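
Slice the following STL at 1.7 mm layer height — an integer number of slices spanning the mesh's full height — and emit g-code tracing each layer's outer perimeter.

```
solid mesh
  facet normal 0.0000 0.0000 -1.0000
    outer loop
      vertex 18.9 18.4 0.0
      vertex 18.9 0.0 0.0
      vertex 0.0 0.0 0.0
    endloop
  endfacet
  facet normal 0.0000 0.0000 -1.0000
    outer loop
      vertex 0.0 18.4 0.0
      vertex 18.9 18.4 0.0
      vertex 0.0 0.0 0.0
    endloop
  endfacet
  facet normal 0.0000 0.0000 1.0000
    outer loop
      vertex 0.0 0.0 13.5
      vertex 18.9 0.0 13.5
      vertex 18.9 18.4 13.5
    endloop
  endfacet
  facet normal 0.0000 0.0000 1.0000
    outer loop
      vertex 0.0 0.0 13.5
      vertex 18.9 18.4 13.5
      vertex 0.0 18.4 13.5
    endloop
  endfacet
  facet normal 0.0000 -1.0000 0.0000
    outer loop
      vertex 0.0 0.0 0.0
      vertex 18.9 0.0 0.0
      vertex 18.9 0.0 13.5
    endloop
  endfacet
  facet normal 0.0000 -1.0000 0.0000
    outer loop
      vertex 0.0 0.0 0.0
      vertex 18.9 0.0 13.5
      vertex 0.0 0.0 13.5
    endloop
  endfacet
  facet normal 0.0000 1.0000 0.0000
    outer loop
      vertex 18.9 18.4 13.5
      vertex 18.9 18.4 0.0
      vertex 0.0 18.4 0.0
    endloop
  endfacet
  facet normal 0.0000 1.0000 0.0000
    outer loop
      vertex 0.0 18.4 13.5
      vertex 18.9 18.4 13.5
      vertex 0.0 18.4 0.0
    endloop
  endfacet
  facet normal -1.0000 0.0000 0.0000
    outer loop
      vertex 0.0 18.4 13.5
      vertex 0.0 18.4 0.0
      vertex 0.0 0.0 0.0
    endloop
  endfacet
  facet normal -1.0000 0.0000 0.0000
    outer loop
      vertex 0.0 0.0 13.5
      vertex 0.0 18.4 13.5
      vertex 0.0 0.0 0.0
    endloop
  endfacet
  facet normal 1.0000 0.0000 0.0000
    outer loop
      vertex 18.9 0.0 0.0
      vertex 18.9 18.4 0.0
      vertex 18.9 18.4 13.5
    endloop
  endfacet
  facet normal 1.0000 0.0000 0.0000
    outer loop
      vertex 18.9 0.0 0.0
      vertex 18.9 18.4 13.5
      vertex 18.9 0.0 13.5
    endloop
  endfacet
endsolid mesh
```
; perimeter-only toolpath
G21 ; units = mm
G90 ; absolute positioning
G28 ; home
; layer 1
G0 Z1.7
G0 X0.0 Y0.0
G1 X18.9 Y0.0
G1 X18.9 Y18.4
G1 X0.0 Y18.4
G1 X0.0 Y0.0
; layer 2
G0 Z3.4
G0 X0.0 Y0.0
G1 X18.9 Y0.0
G1 X18.9 Y18.4
G1 X0.0 Y18.4
G1 X0.0 Y0.0
; layer 3
G0 Z5.1
G0 X0.0 Y0.0
G1 X18.9 Y0.0
G1 X18.9 Y18.4
G1 X0.0 Y18.4
G1 X0.0 Y0.0
; layer 4
G0 Z6.8
G0 X0.0 Y0.0
G1 X18.9 Y0.0
G1 X18.9 Y18.4
G1 X0.0 Y18.4
G1 X0.0 Y0.0
; layer 5
G0 Z8.4
G0 X0.0 Y0.0
G1 X18.9 Y0.0
G1 X18.9 Y18.4
G1 X0.0 Y18.4
G1 X0.0 Y0.0
; layer 6
G0 Z10.1
G0 X0.0 Y0.0
G1 X18.9 Y0.0
G1 X18.9 Y18.4
G1 X0.0 Y18.4
G1 X0.0 Y0.0
; layer 7
G0 Z11.8
G0 X0.0 Y0.0
G1 X18.9 Y0.0
G1 X18.9 Y18.4
G1 X0.0 Y18.4
G1 X0.0 Y0.0
; layer 8
G0 Z13.5
G0 X0.0 Y0.0
G1 X18.9 Y0.0
G1 X18.9 Y18.4
G1 X0.0 Y18.4
G1 X0.0 Y0.0
M2 ; end

The solid is a rectangular box, roughly 18.9 × 18.4 mm footprint and 13.5 mm tall. Slicing at Δz = 1.7 mm — 8 equal slices spanning the solid's height, so layer i sits at z = i·h/8 — gives 8 non-empty perimeters. Each is a 4-segment closed polygon; G0 lifts to the layer z and rapids to the start vertex, then G1 traces the edges.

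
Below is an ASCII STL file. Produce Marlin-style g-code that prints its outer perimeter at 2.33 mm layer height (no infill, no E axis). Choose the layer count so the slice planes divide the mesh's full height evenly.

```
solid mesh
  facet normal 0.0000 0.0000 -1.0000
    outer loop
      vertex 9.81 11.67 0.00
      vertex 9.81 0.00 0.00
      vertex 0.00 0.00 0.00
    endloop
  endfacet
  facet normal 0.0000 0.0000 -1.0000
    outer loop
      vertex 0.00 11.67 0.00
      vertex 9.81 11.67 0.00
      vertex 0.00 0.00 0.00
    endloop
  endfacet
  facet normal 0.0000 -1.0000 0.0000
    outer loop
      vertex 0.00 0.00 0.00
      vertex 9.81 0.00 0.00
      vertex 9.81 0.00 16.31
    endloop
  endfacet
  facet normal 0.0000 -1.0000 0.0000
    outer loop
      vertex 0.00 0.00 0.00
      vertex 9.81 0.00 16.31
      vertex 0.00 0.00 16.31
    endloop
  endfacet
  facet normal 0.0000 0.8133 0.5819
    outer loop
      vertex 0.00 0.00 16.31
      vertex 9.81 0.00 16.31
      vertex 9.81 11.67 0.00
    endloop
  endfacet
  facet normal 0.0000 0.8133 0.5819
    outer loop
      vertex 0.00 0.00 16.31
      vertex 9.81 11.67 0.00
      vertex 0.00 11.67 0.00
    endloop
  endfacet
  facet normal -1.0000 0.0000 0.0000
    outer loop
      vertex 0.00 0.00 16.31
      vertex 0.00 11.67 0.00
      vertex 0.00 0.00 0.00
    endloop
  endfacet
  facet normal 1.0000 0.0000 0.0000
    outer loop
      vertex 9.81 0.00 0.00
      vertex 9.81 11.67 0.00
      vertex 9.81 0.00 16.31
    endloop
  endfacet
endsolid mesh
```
; perimeter-only toolpath
G21 ; units = mm
G90 ; absolute positioning
G28 ; home
; layer 1
G0 Z2.33
G0 X0.00 Y0.00
G1 X9.81 Y0.00
G1 X9.81 Y10.00
G1 X0.00 Y10.00
G1 X0.00 Y0.00
; layer 2
G0 Z4.66
G0 X0.00 Y0.00
G1 X9.81 Y0.00
G1 X9.81 Y8.34
G1 X0.00 Y8.34
G1 X0.00 Y0.00
; layer 3
G0 Z6.99
G0 X0.00 Y0.00
G1 X9.81 Y0.00
G1 X9.81 Y6.67
G1 X0.00 Y6.67
G1 X0.00 Y0.00
; layer 4
G0 Z9.32
G0 X0.00 Y0.00
G1 X9.81 Y0.00
G1 X9.81 Y5.00
G1 X0.00 Y5.00
G1 X0.00 Y0.00
; layer 5
G0 Z11.65
G0 X0.00 Y0.00
G1 X9.81 Y0.00
G1 X9.81 Y3.33
G1 X0.00 Y3.33
G1 X0.00 Y0.00
; layer 6
G0 Z13.98
G0 X0.00 Y0.00
G1 X9.81 Y0.00
G1 X9.81 Y1.67
G1 X0.00 Y1.67
G1 X0.00 Y0.00
M2 ; end

The solid is a wedge (ramp): 9.81 × 11.7 mm base, rising to 16.3 mm along the y=0 edge and sloping linearly to z=0 at y=11.7. Slicing at Δz = 2.33 mm — 7 equal slices spanning the solid's height, so layer i sits at z = i·h/7 — gives 6 non-empty perimeters. Each is a 4-segment closed polygon; G0 lifts to the layer z and rapids to the start vertex, then G1 traces the edges. The cross-section shrinks linearly with z (the slice at the apex is degenerate and omitted).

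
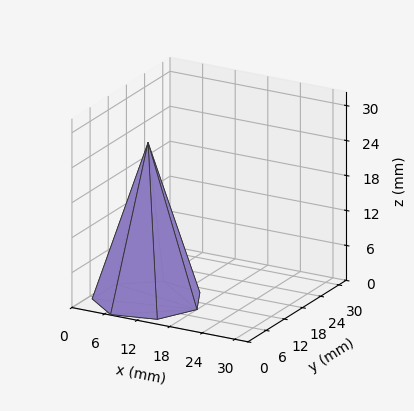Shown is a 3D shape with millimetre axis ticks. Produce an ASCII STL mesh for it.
Reading the render: the shape is a regular 7-sided pyramid, base circumscribed radius ≈ 9 mm, apex at z ≈ 27 mm (dimensions read to the nearest mm from the axis ticks). For the STL, each face is triangulated and given an outward normal.

solid part
  facet normal 0.0000 0.0000 -1.0000
    outer loop
      vertex 6.997 17.774 0.000
      vertex 14.611 16.036 0.000
      vertex 18.000 9.000 0.000
    endloop
  endfacet
  facet normal 0.0000 0.0000 -1.0000
    outer loop
      vertex 0.891 12.905 0.000
      vertex 6.997 17.774 0.000
      vertex 18.000 9.000 0.000
    endloop
  endfacet
  facet normal 0.0000 0.0000 -1.0000
    outer loop
      vertex 0.891 5.095 0.000
      vertex 0.891 12.905 0.000
      vertex 18.000 9.000 0.000
    endloop
  endfacet
  facet normal 0.0000 0.0000 -1.0000
    outer loop
      vertex 6.997 0.226 0.000
      vertex 0.891 5.095 0.000
      vertex 18.000 9.000 0.000
    endloop
  endfacet
  facet normal 0.0000 0.0000 -1.0000
    outer loop
      vertex 14.611 1.964 0.000
      vertex 6.997 0.226 0.000
      vertex 18.000 9.000 0.000
    endloop
  endfacet
  facet normal 0.8629 0.4156 0.2876
    outer loop
      vertex 18.000 9.000 0.000
      vertex 14.611 16.036 0.000
      vertex 9.000 9.000 27.000
    endloop
  endfacet
  facet normal 0.2131 0.9337 0.2876
    outer loop
      vertex 14.611 16.036 0.000
      vertex 6.997 17.774 0.000
      vertex 9.000 9.000 27.000
    endloop
  endfacet
  facet normal -0.5971 0.7488 0.2876
    outer loop
      vertex 6.997 17.774 0.000
      vertex 0.891 12.905 0.000
      vertex 9.000 9.000 27.000
    endloop
  endfacet
  facet normal -0.9577 0.0000 0.2876
    outer loop
      vertex 0.891 12.905 0.000
      vertex 0.891 5.095 0.000
      vertex 9.000 9.000 27.000
    endloop
  endfacet
  facet normal -0.5971 -0.7488 0.2876
    outer loop
      vertex 0.891 5.095 0.000
      vertex 6.997 0.226 0.000
      vertex 9.000 9.000 27.000
    endloop
  endfacet
  facet normal 0.2131 -0.9337 0.2876
    outer loop
      vertex 6.997 0.226 0.000
      vertex 14.611 1.964 0.000
      vertex 9.000 9.000 27.000
    endloop
  endfacet
  facet normal 0.8629 -0.4156 0.2876
    outer loop
      vertex 14.611 1.964 0.000
      vertex 18.000 9.000 0.000
      vertex 9.000 9.000 27.000
    endloop
  endfacet
endsolid part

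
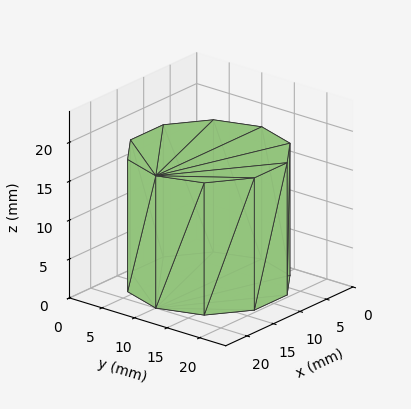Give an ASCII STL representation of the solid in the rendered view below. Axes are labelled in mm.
Reading the render: the shape is a regular 10-sided prism (a cylinder approximated with 10 flat sides), circumscribed radius ≈ 10 mm, height ≈ 17 mm (dimensions read to the nearest mm from the axis ticks). For the STL, each face is triangulated and given an outward normal.

solid part
  facet normal 0.0000 0.0000 -1.0000
    outer loop
      vertex 13.090 19.511 0.000
      vertex 18.090 15.878 0.000
      vertex 20.000 10.000 0.000
    endloop
  endfacet
  facet normal 0.0000 0.0000 -1.0000
    outer loop
      vertex 6.910 19.511 0.000
      vertex 13.090 19.511 0.000
      vertex 20.000 10.000 0.000
    endloop
  endfacet
  facet normal 0.0000 0.0000 -1.0000
    outer loop
      vertex 1.910 15.878 0.000
      vertex 6.910 19.511 0.000
      vertex 20.000 10.000 0.000
    endloop
  endfacet
  facet normal 0.0000 0.0000 -1.0000
    outer loop
      vertex 0.000 10.000 0.000
      vertex 1.910 15.878 0.000
      vertex 20.000 10.000 0.000
    endloop
  endfacet
  facet normal 0.0000 0.0000 -1.0000
    outer loop
      vertex 1.910 4.122 0.000
      vertex 0.000 10.000 0.000
      vertex 20.000 10.000 0.000
    endloop
  endfacet
  facet normal 0.0000 0.0000 -1.0000
    outer loop
      vertex 6.910 0.489 0.000
      vertex 1.910 4.122 0.000
      vertex 20.000 10.000 0.000
    endloop
  endfacet
  facet normal 0.0000 0.0000 -1.0000
    outer loop
      vertex 13.090 0.489 0.000
      vertex 6.910 0.489 0.000
      vertex 20.000 10.000 0.000
    endloop
  endfacet
  facet normal 0.0000 0.0000 -1.0000
    outer loop
      vertex 18.090 4.122 0.000
      vertex 13.090 0.489 0.000
      vertex 20.000 10.000 0.000
    endloop
  endfacet
  facet normal 0.0000 0.0000 1.0000
    outer loop
      vertex 20.000 10.000 17.000
      vertex 18.090 15.878 17.000
      vertex 13.090 19.511 17.000
    endloop
  endfacet
  facet normal 0.0000 0.0000 1.0000
    outer loop
      vertex 20.000 10.000 17.000
      vertex 13.090 19.511 17.000
      vertex 6.910 19.511 17.000
    endloop
  endfacet
  facet normal 0.0000 0.0000 1.0000
    outer loop
      vertex 20.000 10.000 17.000
      vertex 6.910 19.511 17.000
      vertex 1.910 15.878 17.000
    endloop
  endfacet
  facet normal 0.0000 0.0000 1.0000
    outer loop
      vertex 20.000 10.000 17.000
      vertex 1.910 15.878 17.000
      vertex 0.000 10.000 17.000
    endloop
  endfacet
  facet normal 0.0000 0.0000 1.0000
    outer loop
      vertex 20.000 10.000 17.000
      vertex 0.000 10.000 17.000
      vertex 1.910 4.122 17.000
    endloop
  endfacet
  facet normal 0.0000 0.0000 1.0000
    outer loop
      vertex 20.000 10.000 17.000
      vertex 1.910 4.122 17.000
      vertex 6.910 0.489 17.000
    endloop
  endfacet
  facet normal 0.0000 0.0000 1.0000
    outer loop
      vertex 20.000 10.000 17.000
      vertex 6.910 0.489 17.000
      vertex 13.090 0.489 17.000
    endloop
  endfacet
  facet normal 0.0000 0.0000 1.0000
    outer loop
      vertex 20.000 10.000 17.000
      vertex 13.090 0.489 17.000
      vertex 18.090 4.122 17.000
    endloop
  endfacet
  facet normal 0.9511 0.3090 0.0000
    outer loop
      vertex 20.000 10.000 0.000
      vertex 18.090 15.878 0.000
      vertex 18.090 15.878 17.000
    endloop
  endfacet
  facet normal 0.9511 0.3090 0.0000
    outer loop
      vertex 20.000 10.000 0.000
      vertex 18.090 15.878 17.000
      vertex 20.000 10.000 17.000
    endloop
  endfacet
  facet normal 0.5878 0.8090 0.0000
    outer loop
      vertex 18.090 15.878 0.000
      vertex 13.090 19.511 0.000
      vertex 13.090 19.511 17.000
    endloop
  endfacet
  facet normal 0.5878 0.8090 0.0000
    outer loop
      vertex 18.090 15.878 0.000
      vertex 13.090 19.511 17.000
      vertex 18.090 15.878 17.000
    endloop
  endfacet
  facet normal 0.0000 1.0000 0.0000
    outer loop
      vertex 13.090 19.511 0.000
      vertex 6.910 19.511 0.000
      vertex 6.910 19.511 17.000
    endloop
  endfacet
  facet normal 0.0000 1.0000 0.0000
    outer loop
      vertex 13.090 19.511 0.000
      vertex 6.910 19.511 17.000
      vertex 13.090 19.511 17.000
    endloop
  endfacet
  facet normal -0.5878 0.8090 0.0000
    outer loop
      vertex 6.910 19.511 0.000
      vertex 1.910 15.878 0.000
      vertex 1.910 15.878 17.000
    endloop
  endfacet
  facet normal -0.5878 0.8090 0.0000
    outer loop
      vertex 6.910 19.511 0.000
      vertex 1.910 15.878 17.000
      vertex 6.910 19.511 17.000
    endloop
  endfacet
  facet normal -0.9511 0.3090 0.0000
    outer loop
      vertex 1.910 15.878 0.000
      vertex 0.000 10.000 0.000
      vertex 0.000 10.000 17.000
    endloop
  endfacet
  facet normal -0.9511 0.3090 0.0000
    outer loop
      vertex 1.910 15.878 0.000
      vertex 0.000 10.000 17.000
      vertex 1.910 15.878 17.000
    endloop
  endfacet
  facet normal -0.9511 -0.3090 0.0000
    outer loop
      vertex 0.000 10.000 0.000
      vertex 1.910 4.122 0.000
      vertex 1.910 4.122 17.000
    endloop
  endfacet
  facet normal -0.9511 -0.3090 0.0000
    outer loop
      vertex 0.000 10.000 0.000
      vertex 1.910 4.122 17.000
      vertex 0.000 10.000 17.000
    endloop
  endfacet
  facet normal -0.5878 -0.8090 0.0000
    outer loop
      vertex 1.910 4.122 0.000
      vertex 6.910 0.489 0.000
      vertex 6.910 0.489 17.000
    endloop
  endfacet
  facet normal -0.5878 -0.8090 0.0000
    outer loop
      vertex 1.910 4.122 0.000
      vertex 6.910 0.489 17.000
      vertex 1.910 4.122 17.000
    endloop
  endfacet
  facet normal 0.0000 -1.0000 0.0000
    outer loop
      vertex 6.910 0.489 0.000
      vertex 13.090 0.489 0.000
      vertex 13.090 0.489 17.000
    endloop
  endfacet
  facet normal 0.0000 -1.0000 0.0000
    outer loop
      vertex 6.910 0.489 0.000
      vertex 13.090 0.489 17.000
      vertex 6.910 0.489 17.000
    endloop
  endfacet
  facet normal 0.5878 -0.8090 0.0000
    outer loop
      vertex 13.090 0.489 0.000
      vertex 18.090 4.122 0.000
      vertex 18.090 4.122 17.000
    endloop
  endfacet
  facet normal 0.5878 -0.8090 0.0000
    outer loop
      vertex 13.090 0.489 0.000
      vertex 18.090 4.122 17.000
      vertex 13.090 0.489 17.000
    endloop
  endfacet
  facet normal 0.9511 -0.3090 0.0000
    outer loop
      vertex 18.090 4.122 0.000
      vertex 20.000 10.000 0.000
      vertex 20.000 10.000 17.000
    endloop
  endfacet
  facet normal 0.9511 -0.3090 0.0000
    outer loop
      vertex 18.090 4.122 0.000
      vertex 20.000 10.000 17.000
      vertex 18.090 4.122 17.000
    endloop
  endfacet
endsolid part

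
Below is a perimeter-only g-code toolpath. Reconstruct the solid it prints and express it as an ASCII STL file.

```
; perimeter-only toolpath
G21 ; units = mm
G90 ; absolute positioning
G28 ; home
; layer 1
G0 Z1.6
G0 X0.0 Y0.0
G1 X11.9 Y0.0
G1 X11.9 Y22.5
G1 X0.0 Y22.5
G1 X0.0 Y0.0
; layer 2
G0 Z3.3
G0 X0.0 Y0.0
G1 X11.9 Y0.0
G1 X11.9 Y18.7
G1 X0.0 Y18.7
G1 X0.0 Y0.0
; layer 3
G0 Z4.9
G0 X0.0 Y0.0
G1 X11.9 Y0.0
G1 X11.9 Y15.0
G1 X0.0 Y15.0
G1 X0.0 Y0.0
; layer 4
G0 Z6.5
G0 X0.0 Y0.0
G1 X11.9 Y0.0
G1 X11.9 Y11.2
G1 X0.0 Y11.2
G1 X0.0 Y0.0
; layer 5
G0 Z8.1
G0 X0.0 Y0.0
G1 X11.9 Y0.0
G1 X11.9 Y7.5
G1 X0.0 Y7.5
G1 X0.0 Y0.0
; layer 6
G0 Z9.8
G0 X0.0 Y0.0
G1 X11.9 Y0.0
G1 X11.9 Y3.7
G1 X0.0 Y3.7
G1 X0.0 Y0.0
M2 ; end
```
solid part
  facet normal 0.0000 0.0000 -1.0000
    outer loop
      vertex 11.9 26.2 0.0
      vertex 11.9 0.0 0.0
      vertex 0.0 0.0 0.0
    endloop
  endfacet
  facet normal 0.0000 0.0000 -1.0000
    outer loop
      vertex 0.0 26.2 0.0
      vertex 11.9 26.2 0.0
      vertex 0.0 0.0 0.0
    endloop
  endfacet
  facet normal 0.0000 -1.0000 0.0000
    outer loop
      vertex 0.0 0.0 0.0
      vertex 11.9 0.0 0.0
      vertex 11.9 0.0 11.4
    endloop
  endfacet
  facet normal 0.0000 -1.0000 0.0000
    outer loop
      vertex 0.0 0.0 0.0
      vertex 11.9 0.0 11.4
      vertex 0.0 0.0 11.4
    endloop
  endfacet
  facet normal 0.0000 0.3990 0.9170
    outer loop
      vertex 0.0 0.0 11.4
      vertex 11.9 0.0 11.4
      vertex 11.9 26.2 0.0
    endloop
  endfacet
  facet normal 0.0000 0.3990 0.9170
    outer loop
      vertex 0.0 0.0 11.4
      vertex 11.9 26.2 0.0
      vertex 0.0 26.2 0.0
    endloop
  endfacet
  facet normal -1.0000 0.0000 0.0000
    outer loop
      vertex 0.0 0.0 11.4
      vertex 0.0 26.2 0.0
      vertex 0.0 0.0 0.0
    endloop
  endfacet
  facet normal 1.0000 0.0000 0.0000
    outer loop
      vertex 11.9 0.0 0.0
      vertex 11.9 26.2 0.0
      vertex 11.9 0.0 11.4
    endloop
  endfacet
endsolid part

The G0 Z moves step by Δz≈1.6 mm. The G1 loops shrink linearly with z, so the solid tapers from its base footprint up to z≈11.4. Closing with a flat bottom cap and the tapered top and triangulating gives 8 facets — a wedge (ramp): 11.9 × 26.2 mm base, rising to 11.4 mm along the y=0 edge and sloping linearly to z=0 at y=26.2.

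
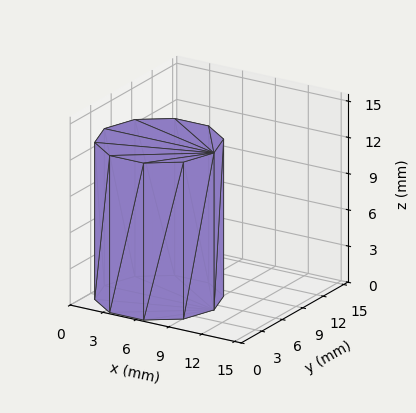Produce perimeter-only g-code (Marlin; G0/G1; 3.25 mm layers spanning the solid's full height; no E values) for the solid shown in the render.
Reading the render: the shape is a regular 10-sided prism (a cylinder approximated with 10 flat sides), circumscribed radius ≈ 5 mm, height ≈ 13 mm (dimensions read to the nearest mm from the axis ticks). For the g-code, the solid's height is divided into equal slices at the stated Δz and each level perimeter traced with G1 moves after a G0 lift.

; perimeter-only toolpath
G21 ; units = mm
G90 ; absolute positioning
G28 ; home
; layer 1
G0 Z3.25
G0 X10.00 Y5.00
G1 X9.05 Y7.94
G1 X6.55 Y9.76
G1 X3.45 Y9.76
G1 X0.95 Y7.94
G1 X0.00 Y5.00
G1 X0.95 Y2.06
G1 X3.45 Y0.24
G1 X6.55 Y0.24
G1 X9.05 Y2.06
G1 X10.00 Y5.00
; layer 2
G0 Z6.50
G0 X10.00 Y5.00
G1 X9.05 Y7.94
G1 X6.55 Y9.76
G1 X3.45 Y9.76
G1 X0.95 Y7.94
G1 X0.00 Y5.00
G1 X0.95 Y2.06
G1 X3.45 Y0.24
G1 X6.55 Y0.24
G1 X9.05 Y2.06
G1 X10.00 Y5.00
; layer 3
G0 Z9.75
G0 X10.00 Y5.00
G1 X9.05 Y7.94
G1 X6.55 Y9.76
G1 X3.45 Y9.76
G1 X0.95 Y7.94
G1 X0.00 Y5.00
G1 X0.95 Y2.06
G1 X3.45 Y0.24
G1 X6.55 Y0.24
G1 X9.05 Y2.06
G1 X10.00 Y5.00
; layer 4
G0 Z13.00
G0 X10.00 Y5.00
G1 X9.05 Y7.94
G1 X6.55 Y9.76
G1 X3.45 Y9.76
G1 X0.95 Y7.94
G1 X0.00 Y5.00
G1 X0.95 Y2.06
G1 X3.45 Y0.24
G1 X6.55 Y0.24
G1 X9.05 Y2.06
G1 X10.00 Y5.00
M2 ; end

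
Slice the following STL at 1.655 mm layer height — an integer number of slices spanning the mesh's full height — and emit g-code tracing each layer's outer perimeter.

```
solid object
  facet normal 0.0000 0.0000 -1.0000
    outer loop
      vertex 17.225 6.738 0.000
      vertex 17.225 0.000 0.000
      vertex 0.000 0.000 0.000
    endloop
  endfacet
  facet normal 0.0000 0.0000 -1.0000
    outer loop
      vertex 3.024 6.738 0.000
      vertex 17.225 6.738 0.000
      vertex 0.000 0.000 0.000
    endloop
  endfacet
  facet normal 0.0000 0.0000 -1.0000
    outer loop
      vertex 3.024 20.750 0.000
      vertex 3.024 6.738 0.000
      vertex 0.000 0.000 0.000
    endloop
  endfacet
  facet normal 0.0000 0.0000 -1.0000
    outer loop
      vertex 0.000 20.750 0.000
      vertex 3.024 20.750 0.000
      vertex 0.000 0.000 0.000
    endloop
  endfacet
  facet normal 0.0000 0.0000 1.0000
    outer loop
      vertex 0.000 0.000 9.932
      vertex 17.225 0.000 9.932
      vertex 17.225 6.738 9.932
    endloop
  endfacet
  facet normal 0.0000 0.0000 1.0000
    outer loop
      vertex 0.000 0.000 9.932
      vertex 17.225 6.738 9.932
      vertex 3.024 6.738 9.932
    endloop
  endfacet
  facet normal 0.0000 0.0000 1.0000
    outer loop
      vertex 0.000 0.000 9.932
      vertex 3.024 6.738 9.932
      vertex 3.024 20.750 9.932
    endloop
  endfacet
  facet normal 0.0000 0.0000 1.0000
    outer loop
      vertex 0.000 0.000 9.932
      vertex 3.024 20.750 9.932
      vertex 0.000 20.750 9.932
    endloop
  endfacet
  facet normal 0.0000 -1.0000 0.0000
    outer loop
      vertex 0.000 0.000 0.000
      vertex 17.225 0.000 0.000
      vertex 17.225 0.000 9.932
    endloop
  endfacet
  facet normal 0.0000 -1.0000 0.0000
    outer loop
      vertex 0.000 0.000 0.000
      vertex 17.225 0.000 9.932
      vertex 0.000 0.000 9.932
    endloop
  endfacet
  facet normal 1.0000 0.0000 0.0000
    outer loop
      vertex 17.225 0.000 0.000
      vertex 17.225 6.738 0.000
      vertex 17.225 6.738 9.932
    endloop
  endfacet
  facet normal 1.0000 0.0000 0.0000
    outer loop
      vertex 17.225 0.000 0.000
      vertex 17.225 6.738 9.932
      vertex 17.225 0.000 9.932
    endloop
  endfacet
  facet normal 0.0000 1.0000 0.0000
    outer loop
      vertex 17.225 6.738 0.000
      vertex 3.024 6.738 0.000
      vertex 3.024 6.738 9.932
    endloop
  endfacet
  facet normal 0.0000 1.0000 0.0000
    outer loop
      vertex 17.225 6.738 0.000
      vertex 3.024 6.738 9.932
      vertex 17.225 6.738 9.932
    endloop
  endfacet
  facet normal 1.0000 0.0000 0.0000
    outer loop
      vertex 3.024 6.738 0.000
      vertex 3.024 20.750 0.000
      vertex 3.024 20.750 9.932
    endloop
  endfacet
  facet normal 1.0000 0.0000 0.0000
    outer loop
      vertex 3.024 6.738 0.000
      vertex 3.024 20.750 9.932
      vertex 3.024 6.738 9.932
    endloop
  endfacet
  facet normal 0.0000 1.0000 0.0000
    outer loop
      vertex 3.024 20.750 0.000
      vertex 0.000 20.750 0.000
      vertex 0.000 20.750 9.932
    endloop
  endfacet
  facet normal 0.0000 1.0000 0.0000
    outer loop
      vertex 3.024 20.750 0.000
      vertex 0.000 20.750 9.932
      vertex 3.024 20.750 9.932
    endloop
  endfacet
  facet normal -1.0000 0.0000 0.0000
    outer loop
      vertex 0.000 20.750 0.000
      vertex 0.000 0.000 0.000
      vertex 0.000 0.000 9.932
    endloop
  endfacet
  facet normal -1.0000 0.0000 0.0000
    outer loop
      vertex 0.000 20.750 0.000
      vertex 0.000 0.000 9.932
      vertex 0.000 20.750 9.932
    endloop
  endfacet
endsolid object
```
; perimeter-only toolpath
G21 ; units = mm
G90 ; absolute positioning
G28 ; home
; layer 1
G0 Z1.655
G0 X0.000 Y0.000
G1 X17.225 Y0.000
G1 X17.225 Y6.738
G1 X3.024 Y6.738
G1 X3.024 Y20.750
G1 X0.000 Y20.750
G1 X0.000 Y0.000
; layer 2
G0 Z3.311
G0 X0.000 Y0.000
G1 X17.225 Y0.000
G1 X17.225 Y6.738
G1 X3.024 Y6.738
G1 X3.024 Y20.750
G1 X0.000 Y20.750
G1 X0.000 Y0.000
; layer 3
G0 Z4.966
G0 X0.000 Y0.000
G1 X17.225 Y0.000
G1 X17.225 Y6.738
G1 X3.024 Y6.738
G1 X3.024 Y20.750
G1 X0.000 Y20.750
G1 X0.000 Y0.000
; layer 4
G0 Z6.621
G0 X0.000 Y0.000
G1 X17.225 Y0.000
G1 X17.225 Y6.738
G1 X3.024 Y6.738
G1 X3.024 Y20.750
G1 X0.000 Y20.750
G1 X0.000 Y0.000
; layer 5
G0 Z8.277
G0 X0.000 Y0.000
G1 X17.225 Y0.000
G1 X17.225 Y6.738
G1 X3.024 Y6.738
G1 X3.024 Y20.750
G1 X0.000 Y20.750
G1 X0.000 Y0.000
; layer 6
G0 Z9.932
G0 X0.000 Y0.000
G1 X17.225 Y0.000
G1 X17.225 Y6.738
G1 X3.024 Y6.738
G1 X3.024 Y20.750
G1 X0.000 Y20.750
G1 X0.000 Y0.000
M2 ; end

The solid is an L-shaped prism: outer 17.2 × 20.8 mm, arm thicknesses ≈ 6.74 mm (horizontal) and 3.02 mm (vertical), extruded 9.93 mm in z. Slicing at Δz = 1.655 mm — 6 equal slices spanning the solid's height, so layer i sits at z = i·h/6 — gives 6 non-empty perimeters. Each is a 6-segment closed polygon; G0 lifts to the layer z and rapids to the start vertex, then G1 traces the edges.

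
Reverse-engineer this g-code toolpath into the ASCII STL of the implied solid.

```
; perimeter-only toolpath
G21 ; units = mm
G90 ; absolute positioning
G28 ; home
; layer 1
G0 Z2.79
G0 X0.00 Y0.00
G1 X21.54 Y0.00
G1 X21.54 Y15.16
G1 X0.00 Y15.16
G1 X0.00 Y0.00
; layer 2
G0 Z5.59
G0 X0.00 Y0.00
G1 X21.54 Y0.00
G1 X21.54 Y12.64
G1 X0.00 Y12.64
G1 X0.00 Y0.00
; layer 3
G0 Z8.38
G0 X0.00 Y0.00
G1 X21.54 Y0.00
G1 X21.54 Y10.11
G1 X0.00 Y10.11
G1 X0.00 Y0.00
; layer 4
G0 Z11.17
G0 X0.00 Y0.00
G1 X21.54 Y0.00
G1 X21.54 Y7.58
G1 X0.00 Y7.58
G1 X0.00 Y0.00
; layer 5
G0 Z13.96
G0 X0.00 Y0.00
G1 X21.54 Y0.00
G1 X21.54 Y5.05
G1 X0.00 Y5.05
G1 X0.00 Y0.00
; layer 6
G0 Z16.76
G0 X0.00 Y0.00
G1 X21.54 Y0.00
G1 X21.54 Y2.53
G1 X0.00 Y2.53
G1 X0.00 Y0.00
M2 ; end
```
solid part
  facet normal 0.0000 0.0000 -1.0000
    outer loop
      vertex 21.54 17.69 0.00
      vertex 21.54 0.00 0.00
      vertex 0.00 0.00 0.00
    endloop
  endfacet
  facet normal 0.0000 0.0000 -1.0000
    outer loop
      vertex 0.00 17.69 0.00
      vertex 21.54 17.69 0.00
      vertex 0.00 0.00 0.00
    endloop
  endfacet
  facet normal 0.0000 -1.0000 0.0000
    outer loop
      vertex 0.00 0.00 0.00
      vertex 21.54 0.00 0.00
      vertex 21.54 0.00 19.55
    endloop
  endfacet
  facet normal 0.0000 -1.0000 0.0000
    outer loop
      vertex 0.00 0.00 0.00
      vertex 21.54 0.00 19.55
      vertex 0.00 0.00 19.55
    endloop
  endfacet
  facet normal 0.0000 0.7415 0.6710
    outer loop
      vertex 0.00 0.00 19.55
      vertex 21.54 0.00 19.55
      vertex 21.54 17.69 0.00
    endloop
  endfacet
  facet normal 0.0000 0.7415 0.6710
    outer loop
      vertex 0.00 0.00 19.55
      vertex 21.54 17.69 0.00
      vertex 0.00 17.69 0.00
    endloop
  endfacet
  facet normal -1.0000 0.0000 0.0000
    outer loop
      vertex 0.00 0.00 19.55
      vertex 0.00 17.69 0.00
      vertex 0.00 0.00 0.00
    endloop
  endfacet
  facet normal 1.0000 0.0000 0.0000
    outer loop
      vertex 21.54 0.00 0.00
      vertex 21.54 17.69 0.00
      vertex 21.54 0.00 19.55
    endloop
  endfacet
endsolid part

The G0 Z moves step by Δz≈2.79 mm. The G1 loops shrink linearly with z, so the solid tapers from its base footprint up to z≈19.6. Closing with a flat bottom cap and the tapered top and triangulating gives 8 facets — a wedge (ramp): 21.5 × 17.7 mm base, rising to 19.6 mm along the y=0 edge and sloping linearly to z=0 at y=17.7.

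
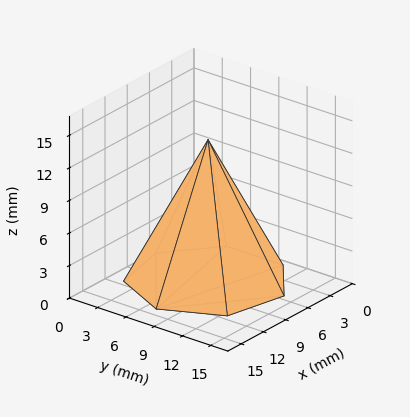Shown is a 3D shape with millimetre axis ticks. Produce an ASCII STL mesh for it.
Reading the render: the shape is a regular 7-sided pyramid, base circumscribed radius ≈ 7 mm, apex at z ≈ 13 mm (dimensions read to the nearest mm from the axis ticks). For the STL, each face is triangulated and given an outward normal.

solid part
  facet normal 0.0000 0.0000 -1.0000
    outer loop
      vertex 5.4 13.8 0.0
      vertex 11.4 12.5 0.0
      vertex 14.0 7.0 0.0
    endloop
  endfacet
  facet normal 0.0000 0.0000 -1.0000
    outer loop
      vertex 0.7 10.0 0.0
      vertex 5.4 13.8 0.0
      vertex 14.0 7.0 0.0
    endloop
  endfacet
  facet normal 0.0000 0.0000 -1.0000
    outer loop
      vertex 0.7 4.0 0.0
      vertex 0.7 10.0 0.0
      vertex 14.0 7.0 0.0
    endloop
  endfacet
  facet normal 0.0000 0.0000 -1.0000
    outer loop
      vertex 5.4 0.2 0.0
      vertex 0.7 4.0 0.0
      vertex 14.0 7.0 0.0
    endloop
  endfacet
  facet normal 0.0000 0.0000 -1.0000
    outer loop
      vertex 11.4 1.5 0.0
      vertex 5.4 0.2 0.0
      vertex 14.0 7.0 0.0
    endloop
  endfacet
  facet normal 0.8129 0.3843 0.4377
    outer loop
      vertex 14.0 7.0 0.0
      vertex 11.4 12.5 0.0
      vertex 7.0 7.0 13.0
    endloop
  endfacet
  facet normal 0.1905 0.8793 0.4365
    outer loop
      vertex 11.4 12.5 0.0
      vertex 5.4 13.8 0.0
      vertex 7.0 7.0 13.0
    endloop
  endfacet
  facet normal -0.5659 0.6999 0.4358
    outer loop
      vertex 5.4 13.8 0.0
      vertex 0.7 10.0 0.0
      vertex 7.0 7.0 13.0
    endloop
  endfacet
  facet normal -0.8999 0.0000 0.4361
    outer loop
      vertex 0.7 10.0 0.0
      vertex 0.7 4.0 0.0
      vertex 7.0 7.0 13.0
    endloop
  endfacet
  facet normal -0.5659 -0.6999 0.4358
    outer loop
      vertex 0.7 4.0 0.0
      vertex 5.4 0.2 0.0
      vertex 7.0 7.0 13.0
    endloop
  endfacet
  facet normal 0.1905 -0.8793 0.4365
    outer loop
      vertex 5.4 0.2 0.0
      vertex 11.4 1.5 0.0
      vertex 7.0 7.0 13.0
    endloop
  endfacet
  facet normal 0.8129 -0.3843 0.4377
    outer loop
      vertex 11.4 1.5 0.0
      vertex 14.0 7.0 0.0
      vertex 7.0 7.0 13.0
    endloop
  endfacet
endsolid part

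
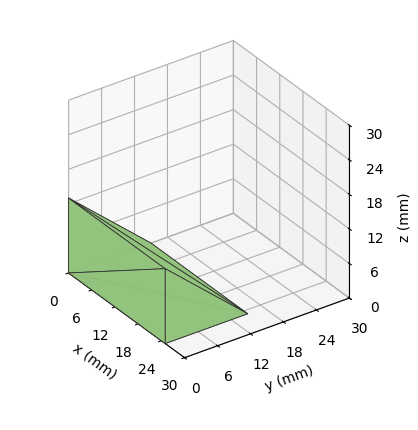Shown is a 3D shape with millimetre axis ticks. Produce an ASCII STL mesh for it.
Reading the render: the shape is a wedge (ramp): 25 × 15 mm base, rising to 13 mm along the y=0 edge and sloping linearly to z=0 at y=15 (dimensions read to the nearest mm from the axis ticks). For the STL, each face is triangulated and given an outward normal.

solid part
  facet normal 0.0000 0.0000 -1.0000
    outer loop
      vertex 25.0 15.0 0.0
      vertex 25.0 0.0 0.0
      vertex 0.0 0.0 0.0
    endloop
  endfacet
  facet normal 0.0000 0.0000 -1.0000
    outer loop
      vertex 0.0 15.0 0.0
      vertex 25.0 15.0 0.0
      vertex 0.0 0.0 0.0
    endloop
  endfacet
  facet normal 0.0000 -1.0000 0.0000
    outer loop
      vertex 0.0 0.0 0.0
      vertex 25.0 0.0 0.0
      vertex 25.0 0.0 13.0
    endloop
  endfacet
  facet normal 0.0000 -1.0000 0.0000
    outer loop
      vertex 0.0 0.0 0.0
      vertex 25.0 0.0 13.0
      vertex 0.0 0.0 13.0
    endloop
  endfacet
  facet normal 0.0000 0.6549 0.7557
    outer loop
      vertex 0.0 0.0 13.0
      vertex 25.0 0.0 13.0
      vertex 25.0 15.0 0.0
    endloop
  endfacet
  facet normal 0.0000 0.6549 0.7557
    outer loop
      vertex 0.0 0.0 13.0
      vertex 25.0 15.0 0.0
      vertex 0.0 15.0 0.0
    endloop
  endfacet
  facet normal -1.0000 0.0000 0.0000
    outer loop
      vertex 0.0 0.0 13.0
      vertex 0.0 15.0 0.0
      vertex 0.0 0.0 0.0
    endloop
  endfacet
  facet normal 1.0000 0.0000 0.0000
    outer loop
      vertex 25.0 0.0 0.0
      vertex 25.0 15.0 0.0
      vertex 25.0 0.0 13.0
    endloop
  endfacet
endsolid part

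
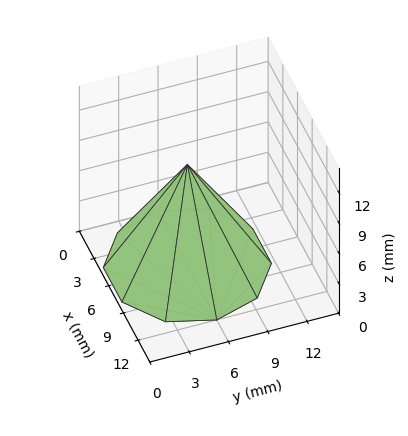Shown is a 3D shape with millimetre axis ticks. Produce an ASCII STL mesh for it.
Reading the render: the shape is a regular 10-sided pyramid, base circumscribed radius ≈ 6 mm, apex at z ≈ 10 mm (dimensions read to the nearest mm from the axis ticks). For the STL, each face is triangulated and given an outward normal.

solid part
  facet normal 0.0000 0.0000 -1.0000
    outer loop
      vertex 7.9 11.7 0.0
      vertex 10.9 9.5 0.0
      vertex 12.0 6.0 0.0
    endloop
  endfacet
  facet normal 0.0000 0.0000 -1.0000
    outer loop
      vertex 4.1 11.7 0.0
      vertex 7.9 11.7 0.0
      vertex 12.0 6.0 0.0
    endloop
  endfacet
  facet normal 0.0000 0.0000 -1.0000
    outer loop
      vertex 1.1 9.5 0.0
      vertex 4.1 11.7 0.0
      vertex 12.0 6.0 0.0
    endloop
  endfacet
  facet normal 0.0000 0.0000 -1.0000
    outer loop
      vertex 0.0 6.0 0.0
      vertex 1.1 9.5 0.0
      vertex 12.0 6.0 0.0
    endloop
  endfacet
  facet normal 0.0000 0.0000 -1.0000
    outer loop
      vertex 1.1 2.5 0.0
      vertex 0.0 6.0 0.0
      vertex 12.0 6.0 0.0
    endloop
  endfacet
  facet normal 0.0000 0.0000 -1.0000
    outer loop
      vertex 4.1 0.3 0.0
      vertex 1.1 2.5 0.0
      vertex 12.0 6.0 0.0
    endloop
  endfacet
  facet normal 0.0000 0.0000 -1.0000
    outer loop
      vertex 7.9 0.3 0.0
      vertex 4.1 0.3 0.0
      vertex 12.0 6.0 0.0
    endloop
  endfacet
  facet normal 0.0000 0.0000 -1.0000
    outer loop
      vertex 10.9 2.5 0.0
      vertex 7.9 0.3 0.0
      vertex 12.0 6.0 0.0
    endloop
  endfacet
  facet normal 0.8280 0.2602 0.4968
    outer loop
      vertex 12.0 6.0 0.0
      vertex 10.9 9.5 0.0
      vertex 6.0 6.0 10.0
    endloop
  endfacet
  facet normal 0.5133 0.7000 0.4965
    outer loop
      vertex 10.9 9.5 0.0
      vertex 7.9 11.7 0.0
      vertex 6.0 6.0 10.0
    endloop
  endfacet
  facet normal 0.0000 0.8688 0.4952
    outer loop
      vertex 7.9 11.7 0.0
      vertex 4.1 11.7 0.0
      vertex 6.0 6.0 10.0
    endloop
  endfacet
  facet normal -0.5133 0.7000 0.4965
    outer loop
      vertex 4.1 11.7 0.0
      vertex 1.1 9.5 0.0
      vertex 6.0 6.0 10.0
    endloop
  endfacet
  facet normal -0.8280 0.2602 0.4968
    outer loop
      vertex 1.1 9.5 0.0
      vertex 0.0 6.0 0.0
      vertex 6.0 6.0 10.0
    endloop
  endfacet
  facet normal -0.8280 -0.2602 0.4968
    outer loop
      vertex 0.0 6.0 0.0
      vertex 1.1 2.5 0.0
      vertex 6.0 6.0 10.0
    endloop
  endfacet
  facet normal -0.5133 -0.7000 0.4965
    outer loop
      vertex 1.1 2.5 0.0
      vertex 4.1 0.3 0.0
      vertex 6.0 6.0 10.0
    endloop
  endfacet
  facet normal 0.0000 -0.8688 0.4952
    outer loop
      vertex 4.1 0.3 0.0
      vertex 7.9 0.3 0.0
      vertex 6.0 6.0 10.0
    endloop
  endfacet
  facet normal 0.5133 -0.7000 0.4965
    outer loop
      vertex 7.9 0.3 0.0
      vertex 10.9 2.5 0.0
      vertex 6.0 6.0 10.0
    endloop
  endfacet
  facet normal 0.8280 -0.2602 0.4968
    outer loop
      vertex 10.9 2.5 0.0
      vertex 12.0 6.0 0.0
      vertex 6.0 6.0 10.0
    endloop
  endfacet
endsolid part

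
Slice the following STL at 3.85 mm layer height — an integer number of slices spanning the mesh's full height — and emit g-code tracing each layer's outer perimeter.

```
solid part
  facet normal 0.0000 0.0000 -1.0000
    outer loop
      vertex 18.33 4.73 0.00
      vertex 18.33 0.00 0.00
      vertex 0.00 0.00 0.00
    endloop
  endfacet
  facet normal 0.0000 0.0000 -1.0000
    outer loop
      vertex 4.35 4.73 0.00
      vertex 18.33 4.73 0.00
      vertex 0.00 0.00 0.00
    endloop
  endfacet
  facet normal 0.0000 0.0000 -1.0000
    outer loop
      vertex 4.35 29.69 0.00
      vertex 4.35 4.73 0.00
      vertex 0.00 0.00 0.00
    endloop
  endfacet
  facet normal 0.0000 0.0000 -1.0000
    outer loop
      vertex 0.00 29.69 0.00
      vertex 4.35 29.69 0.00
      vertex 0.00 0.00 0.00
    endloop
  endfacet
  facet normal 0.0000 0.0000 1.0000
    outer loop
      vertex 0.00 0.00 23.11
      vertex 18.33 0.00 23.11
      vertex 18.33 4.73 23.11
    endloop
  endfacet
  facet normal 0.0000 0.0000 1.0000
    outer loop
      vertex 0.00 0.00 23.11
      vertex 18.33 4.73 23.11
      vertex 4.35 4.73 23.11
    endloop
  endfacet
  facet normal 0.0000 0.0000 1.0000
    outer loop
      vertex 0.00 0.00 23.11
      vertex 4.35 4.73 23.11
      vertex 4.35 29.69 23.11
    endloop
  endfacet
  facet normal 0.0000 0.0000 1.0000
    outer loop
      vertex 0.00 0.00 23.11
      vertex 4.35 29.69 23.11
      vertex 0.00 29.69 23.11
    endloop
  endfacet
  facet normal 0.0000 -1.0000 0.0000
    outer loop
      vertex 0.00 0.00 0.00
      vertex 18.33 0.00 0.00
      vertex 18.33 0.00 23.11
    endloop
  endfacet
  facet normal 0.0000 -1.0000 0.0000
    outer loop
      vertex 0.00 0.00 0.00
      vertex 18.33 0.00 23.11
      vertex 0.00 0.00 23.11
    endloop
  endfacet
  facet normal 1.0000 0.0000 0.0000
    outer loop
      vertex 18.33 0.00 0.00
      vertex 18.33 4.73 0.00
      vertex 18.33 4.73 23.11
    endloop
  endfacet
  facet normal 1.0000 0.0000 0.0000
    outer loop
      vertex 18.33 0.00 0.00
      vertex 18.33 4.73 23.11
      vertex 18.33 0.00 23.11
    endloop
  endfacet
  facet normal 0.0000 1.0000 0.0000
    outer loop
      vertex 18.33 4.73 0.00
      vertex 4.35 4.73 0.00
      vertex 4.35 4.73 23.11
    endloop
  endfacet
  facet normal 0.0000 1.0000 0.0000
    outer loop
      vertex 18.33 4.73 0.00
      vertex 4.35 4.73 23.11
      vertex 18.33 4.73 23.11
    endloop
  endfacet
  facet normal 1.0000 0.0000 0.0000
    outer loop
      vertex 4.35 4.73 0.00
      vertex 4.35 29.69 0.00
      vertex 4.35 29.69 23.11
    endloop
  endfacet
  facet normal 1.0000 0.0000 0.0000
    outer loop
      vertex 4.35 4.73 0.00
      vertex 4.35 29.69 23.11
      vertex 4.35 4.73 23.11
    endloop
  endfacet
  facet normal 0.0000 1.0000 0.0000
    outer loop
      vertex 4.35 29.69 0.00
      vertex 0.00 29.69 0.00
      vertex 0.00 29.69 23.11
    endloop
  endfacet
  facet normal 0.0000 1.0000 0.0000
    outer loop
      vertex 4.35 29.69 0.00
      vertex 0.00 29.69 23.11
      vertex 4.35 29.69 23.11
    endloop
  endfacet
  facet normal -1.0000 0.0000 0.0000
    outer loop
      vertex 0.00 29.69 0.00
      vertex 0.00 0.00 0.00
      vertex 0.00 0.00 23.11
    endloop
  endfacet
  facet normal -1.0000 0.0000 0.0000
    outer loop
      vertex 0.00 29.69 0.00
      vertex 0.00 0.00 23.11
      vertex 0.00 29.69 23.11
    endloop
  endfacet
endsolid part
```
; perimeter-only toolpath
G21 ; units = mm
G90 ; absolute positioning
G28 ; home
; layer 1
G0 Z3.85
G0 X0.00 Y0.00
G1 X18.33 Y0.00
G1 X18.33 Y4.73
G1 X4.35 Y4.73
G1 X4.35 Y29.69
G1 X0.00 Y29.69
G1 X0.00 Y0.00
; layer 2
G0 Z7.70
G0 X0.00 Y0.00
G1 X18.33 Y0.00
G1 X18.33 Y4.73
G1 X4.35 Y4.73
G1 X4.35 Y29.69
G1 X0.00 Y29.69
G1 X0.00 Y0.00
; layer 3
G0 Z11.55
G0 X0.00 Y0.00
G1 X18.33 Y0.00
G1 X18.33 Y4.73
G1 X4.35 Y4.73
G1 X4.35 Y29.69
G1 X0.00 Y29.69
G1 X0.00 Y0.00
; layer 4
G0 Z15.41
G0 X0.00 Y0.00
G1 X18.33 Y0.00
G1 X18.33 Y4.73
G1 X4.35 Y4.73
G1 X4.35 Y29.69
G1 X0.00 Y29.69
G1 X0.00 Y0.00
; layer 5
G0 Z19.26
G0 X0.00 Y0.00
G1 X18.33 Y0.00
G1 X18.33 Y4.73
G1 X4.35 Y4.73
G1 X4.35 Y29.69
G1 X0.00 Y29.69
G1 X0.00 Y0.00
; layer 6
G0 Z23.11
G0 X0.00 Y0.00
G1 X18.33 Y0.00
G1 X18.33 Y4.73
G1 X4.35 Y4.73
G1 X4.35 Y29.69
G1 X0.00 Y29.69
G1 X0.00 Y0.00
M2 ; end

The solid is an L-shaped prism: outer 18.3 × 29.7 mm, arm thicknesses ≈ 4.73 mm (horizontal) and 4.35 mm (vertical), extruded 23.1 mm in z. Slicing at Δz = 3.85 mm — 6 equal slices spanning the solid's height, so layer i sits at z = i·h/6 — gives 6 non-empty perimeters. Each is a 6-segment closed polygon; G0 lifts to the layer z and rapids to the start vertex, then G1 traces the edges.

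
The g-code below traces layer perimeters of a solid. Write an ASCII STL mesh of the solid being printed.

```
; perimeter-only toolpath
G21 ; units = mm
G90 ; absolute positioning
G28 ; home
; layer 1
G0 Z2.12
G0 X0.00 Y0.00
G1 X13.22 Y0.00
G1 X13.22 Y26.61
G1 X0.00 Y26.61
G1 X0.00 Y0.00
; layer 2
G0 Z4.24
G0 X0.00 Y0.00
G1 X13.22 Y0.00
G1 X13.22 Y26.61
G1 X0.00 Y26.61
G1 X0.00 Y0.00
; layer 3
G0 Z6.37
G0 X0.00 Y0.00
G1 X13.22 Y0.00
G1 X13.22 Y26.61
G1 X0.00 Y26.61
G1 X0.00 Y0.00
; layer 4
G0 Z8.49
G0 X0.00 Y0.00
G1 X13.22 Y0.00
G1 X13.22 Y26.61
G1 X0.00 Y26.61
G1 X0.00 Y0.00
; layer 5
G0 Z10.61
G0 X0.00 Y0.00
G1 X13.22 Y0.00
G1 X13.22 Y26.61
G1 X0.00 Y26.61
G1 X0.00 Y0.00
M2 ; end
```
solid part
  facet normal 0.0000 0.0000 -1.0000
    outer loop
      vertex 13.22 26.61 0.00
      vertex 13.22 0.00 0.00
      vertex 0.00 0.00 0.00
    endloop
  endfacet
  facet normal 0.0000 0.0000 -1.0000
    outer loop
      vertex 0.00 26.61 0.00
      vertex 13.22 26.61 0.00
      vertex 0.00 0.00 0.00
    endloop
  endfacet
  facet normal 0.0000 0.0000 1.0000
    outer loop
      vertex 0.00 0.00 10.61
      vertex 13.22 0.00 10.61
      vertex 13.22 26.61 10.61
    endloop
  endfacet
  facet normal 0.0000 0.0000 1.0000
    outer loop
      vertex 0.00 0.00 10.61
      vertex 13.22 26.61 10.61
      vertex 0.00 26.61 10.61
    endloop
  endfacet
  facet normal 0.0000 -1.0000 0.0000
    outer loop
      vertex 0.00 0.00 0.00
      vertex 13.22 0.00 0.00
      vertex 13.22 0.00 10.61
    endloop
  endfacet
  facet normal 0.0000 -1.0000 0.0000
    outer loop
      vertex 0.00 0.00 0.00
      vertex 13.22 0.00 10.61
      vertex 0.00 0.00 10.61
    endloop
  endfacet
  facet normal 0.0000 1.0000 0.0000
    outer loop
      vertex 13.22 26.61 10.61
      vertex 13.22 26.61 0.00
      vertex 0.00 26.61 0.00
    endloop
  endfacet
  facet normal 0.0000 1.0000 0.0000
    outer loop
      vertex 0.00 26.61 10.61
      vertex 13.22 26.61 10.61
      vertex 0.00 26.61 0.00
    endloop
  endfacet
  facet normal -1.0000 0.0000 0.0000
    outer loop
      vertex 0.00 26.61 10.61
      vertex 0.00 26.61 0.00
      vertex 0.00 0.00 0.00
    endloop
  endfacet
  facet normal -1.0000 0.0000 0.0000
    outer loop
      vertex 0.00 0.00 10.61
      vertex 0.00 26.61 10.61
      vertex 0.00 0.00 0.00
    endloop
  endfacet
  facet normal 1.0000 0.0000 0.0000
    outer loop
      vertex 13.22 0.00 0.00
      vertex 13.22 26.61 0.00
      vertex 13.22 26.61 10.61
    endloop
  endfacet
  facet normal 1.0000 0.0000 0.0000
    outer loop
      vertex 13.22 0.00 0.00
      vertex 13.22 26.61 10.61
      vertex 13.22 0.00 10.61
    endloop
  endfacet
endsolid part

The G0 Z moves step by Δz≈2.12 mm. Every layer's G1 loop is the same polygon, so the solid is a straight extrusion of it from z=0 to z≈10.6. Closing with flat bottom and top caps and triangulating gives 12 facets — a rectangular box, roughly 13.2 × 26.6 mm footprint and 10.6 mm tall.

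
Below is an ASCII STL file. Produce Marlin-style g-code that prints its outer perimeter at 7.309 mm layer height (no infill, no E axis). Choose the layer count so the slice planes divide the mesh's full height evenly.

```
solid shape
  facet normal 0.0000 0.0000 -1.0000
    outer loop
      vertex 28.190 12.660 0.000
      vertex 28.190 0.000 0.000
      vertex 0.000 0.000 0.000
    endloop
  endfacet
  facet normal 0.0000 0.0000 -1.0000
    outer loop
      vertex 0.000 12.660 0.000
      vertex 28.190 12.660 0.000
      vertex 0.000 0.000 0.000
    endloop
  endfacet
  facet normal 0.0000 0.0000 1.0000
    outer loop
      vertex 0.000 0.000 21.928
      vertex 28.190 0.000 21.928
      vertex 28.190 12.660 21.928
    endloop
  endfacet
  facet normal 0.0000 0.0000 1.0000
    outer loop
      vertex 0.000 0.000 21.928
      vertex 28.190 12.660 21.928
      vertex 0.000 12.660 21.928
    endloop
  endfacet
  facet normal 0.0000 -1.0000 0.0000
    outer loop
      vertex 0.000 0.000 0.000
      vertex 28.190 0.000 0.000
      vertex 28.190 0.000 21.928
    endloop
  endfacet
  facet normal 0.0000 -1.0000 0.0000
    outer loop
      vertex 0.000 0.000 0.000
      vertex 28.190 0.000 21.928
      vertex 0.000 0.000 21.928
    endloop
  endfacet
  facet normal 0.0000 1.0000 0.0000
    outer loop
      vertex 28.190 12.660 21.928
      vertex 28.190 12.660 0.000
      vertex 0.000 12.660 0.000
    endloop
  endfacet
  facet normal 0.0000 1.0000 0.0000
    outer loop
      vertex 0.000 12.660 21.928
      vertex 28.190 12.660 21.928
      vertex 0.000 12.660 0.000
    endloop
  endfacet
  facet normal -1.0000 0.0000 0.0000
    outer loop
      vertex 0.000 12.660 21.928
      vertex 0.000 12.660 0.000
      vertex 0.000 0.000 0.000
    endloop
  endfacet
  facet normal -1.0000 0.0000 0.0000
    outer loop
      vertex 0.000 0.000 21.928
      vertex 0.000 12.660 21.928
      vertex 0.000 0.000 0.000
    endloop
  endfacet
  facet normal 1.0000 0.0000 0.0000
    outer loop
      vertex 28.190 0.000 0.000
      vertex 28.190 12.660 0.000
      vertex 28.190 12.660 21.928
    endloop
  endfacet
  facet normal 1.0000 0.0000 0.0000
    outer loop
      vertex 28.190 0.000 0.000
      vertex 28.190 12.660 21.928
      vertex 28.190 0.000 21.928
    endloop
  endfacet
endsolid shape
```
; perimeter-only toolpath
G21 ; units = mm
G90 ; absolute positioning
G28 ; home
; layer 1
G0 Z7.309
G0 X0.000 Y0.000
G1 X28.190 Y0.000
G1 X28.190 Y12.660
G1 X0.000 Y12.660
G1 X0.000 Y0.000
; layer 2
G0 Z14.619
G0 X0.000 Y0.000
G1 X28.190 Y0.000
G1 X28.190 Y12.660
G1 X0.000 Y12.660
G1 X0.000 Y0.000
; layer 3
G0 Z21.928
G0 X0.000 Y0.000
G1 X28.190 Y0.000
G1 X28.190 Y12.660
G1 X0.000 Y12.660
G1 X0.000 Y0.000
M2 ; end

The solid is a rectangular box, roughly 28.2 × 12.7 mm footprint and 21.9 mm tall. Slicing at Δz = 7.309 mm — 3 equal slices spanning the solid's height, so layer i sits at z = i·h/3 — gives 3 non-empty perimeters. Each is a 4-segment closed polygon; G0 lifts to the layer z and rapids to the start vertex, then G1 traces the edges.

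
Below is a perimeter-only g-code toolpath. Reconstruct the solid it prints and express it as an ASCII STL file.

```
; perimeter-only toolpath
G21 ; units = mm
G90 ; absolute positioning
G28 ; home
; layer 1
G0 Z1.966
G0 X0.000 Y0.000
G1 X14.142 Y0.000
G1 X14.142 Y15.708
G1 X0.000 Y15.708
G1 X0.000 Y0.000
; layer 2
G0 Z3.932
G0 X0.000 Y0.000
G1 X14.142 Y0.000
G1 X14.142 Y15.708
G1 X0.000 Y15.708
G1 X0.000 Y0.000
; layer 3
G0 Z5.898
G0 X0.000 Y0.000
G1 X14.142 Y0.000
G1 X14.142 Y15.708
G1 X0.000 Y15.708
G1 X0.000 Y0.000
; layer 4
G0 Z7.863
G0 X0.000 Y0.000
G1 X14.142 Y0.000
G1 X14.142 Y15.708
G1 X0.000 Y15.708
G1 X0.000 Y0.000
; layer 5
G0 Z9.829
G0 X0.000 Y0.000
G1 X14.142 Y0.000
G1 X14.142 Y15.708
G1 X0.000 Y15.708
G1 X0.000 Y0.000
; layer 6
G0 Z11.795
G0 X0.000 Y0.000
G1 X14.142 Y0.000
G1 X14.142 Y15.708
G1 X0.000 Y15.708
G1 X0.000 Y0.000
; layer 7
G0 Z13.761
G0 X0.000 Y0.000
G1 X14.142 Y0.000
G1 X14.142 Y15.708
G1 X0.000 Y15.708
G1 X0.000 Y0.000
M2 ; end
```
solid part
  facet normal 0.0000 0.0000 -1.0000
    outer loop
      vertex 14.142 15.708 0.000
      vertex 14.142 0.000 0.000
      vertex 0.000 0.000 0.000
    endloop
  endfacet
  facet normal 0.0000 0.0000 -1.0000
    outer loop
      vertex 0.000 15.708 0.000
      vertex 14.142 15.708 0.000
      vertex 0.000 0.000 0.000
    endloop
  endfacet
  facet normal 0.0000 0.0000 1.0000
    outer loop
      vertex 0.000 0.000 13.761
      vertex 14.142 0.000 13.761
      vertex 14.142 15.708 13.761
    endloop
  endfacet
  facet normal 0.0000 0.0000 1.0000
    outer loop
      vertex 0.000 0.000 13.761
      vertex 14.142 15.708 13.761
      vertex 0.000 15.708 13.761
    endloop
  endfacet
  facet normal 0.0000 -1.0000 0.0000
    outer loop
      vertex 0.000 0.000 0.000
      vertex 14.142 0.000 0.000
      vertex 14.142 0.000 13.761
    endloop
  endfacet
  facet normal 0.0000 -1.0000 0.0000
    outer loop
      vertex 0.000 0.000 0.000
      vertex 14.142 0.000 13.761
      vertex 0.000 0.000 13.761
    endloop
  endfacet
  facet normal 0.0000 1.0000 0.0000
    outer loop
      vertex 14.142 15.708 13.761
      vertex 14.142 15.708 0.000
      vertex 0.000 15.708 0.000
    endloop
  endfacet
  facet normal 0.0000 1.0000 0.0000
    outer loop
      vertex 0.000 15.708 13.761
      vertex 14.142 15.708 13.761
      vertex 0.000 15.708 0.000
    endloop
  endfacet
  facet normal -1.0000 0.0000 0.0000
    outer loop
      vertex 0.000 15.708 13.761
      vertex 0.000 15.708 0.000
      vertex 0.000 0.000 0.000
    endloop
  endfacet
  facet normal -1.0000 0.0000 0.0000
    outer loop
      vertex 0.000 0.000 13.761
      vertex 0.000 15.708 13.761
      vertex 0.000 0.000 0.000
    endloop
  endfacet
  facet normal 1.0000 0.0000 0.0000
    outer loop
      vertex 14.142 0.000 0.000
      vertex 14.142 15.708 0.000
      vertex 14.142 15.708 13.761
    endloop
  endfacet
  facet normal 1.0000 0.0000 0.0000
    outer loop
      vertex 14.142 0.000 0.000
      vertex 14.142 15.708 13.761
      vertex 14.142 0.000 13.761
    endloop
  endfacet
endsolid part

The G0 Z moves step by Δz≈1.966 mm. Every layer's G1 loop is the same polygon, so the solid is a straight extrusion of it from z=0 to z≈13.8. Closing with flat bottom and top caps and triangulating gives 12 facets — a rectangular box, roughly 14.1 × 15.7 mm footprint and 13.8 mm tall.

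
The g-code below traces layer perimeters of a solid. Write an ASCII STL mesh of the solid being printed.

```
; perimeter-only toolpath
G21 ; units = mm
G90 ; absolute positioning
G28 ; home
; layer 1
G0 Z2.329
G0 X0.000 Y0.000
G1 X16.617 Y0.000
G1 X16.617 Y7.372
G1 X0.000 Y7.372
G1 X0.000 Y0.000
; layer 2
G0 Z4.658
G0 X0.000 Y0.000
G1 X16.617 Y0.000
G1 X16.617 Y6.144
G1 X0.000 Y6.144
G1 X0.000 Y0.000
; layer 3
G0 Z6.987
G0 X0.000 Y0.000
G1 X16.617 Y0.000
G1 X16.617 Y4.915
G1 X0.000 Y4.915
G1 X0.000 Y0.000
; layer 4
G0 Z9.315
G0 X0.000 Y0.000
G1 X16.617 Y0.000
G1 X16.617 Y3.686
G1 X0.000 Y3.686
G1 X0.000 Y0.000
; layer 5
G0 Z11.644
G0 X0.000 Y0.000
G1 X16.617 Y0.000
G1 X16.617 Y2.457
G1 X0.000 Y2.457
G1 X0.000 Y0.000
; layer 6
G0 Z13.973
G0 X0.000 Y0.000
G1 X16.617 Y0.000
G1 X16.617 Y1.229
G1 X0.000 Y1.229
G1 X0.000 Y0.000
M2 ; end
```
solid part
  facet normal 0.0000 0.0000 -1.0000
    outer loop
      vertex 16.617 8.601 0.000
      vertex 16.617 0.000 0.000
      vertex 0.000 0.000 0.000
    endloop
  endfacet
  facet normal 0.0000 0.0000 -1.0000
    outer loop
      vertex 0.000 8.601 0.000
      vertex 16.617 8.601 0.000
      vertex 0.000 0.000 0.000
    endloop
  endfacet
  facet normal 0.0000 -1.0000 0.0000
    outer loop
      vertex 0.000 0.000 0.000
      vertex 16.617 0.000 0.000
      vertex 16.617 0.000 16.302
    endloop
  endfacet
  facet normal 0.0000 -1.0000 0.0000
    outer loop
      vertex 0.000 0.000 0.000
      vertex 16.617 0.000 16.302
      vertex 0.000 0.000 16.302
    endloop
  endfacet
  facet normal 0.0000 0.8844 0.4666
    outer loop
      vertex 0.000 0.000 16.302
      vertex 16.617 0.000 16.302
      vertex 16.617 8.601 0.000
    endloop
  endfacet
  facet normal 0.0000 0.8844 0.4666
    outer loop
      vertex 0.000 0.000 16.302
      vertex 16.617 8.601 0.000
      vertex 0.000 8.601 0.000
    endloop
  endfacet
  facet normal -1.0000 0.0000 0.0000
    outer loop
      vertex 0.000 0.000 16.302
      vertex 0.000 8.601 0.000
      vertex 0.000 0.000 0.000
    endloop
  endfacet
  facet normal 1.0000 0.0000 0.0000
    outer loop
      vertex 16.617 0.000 0.000
      vertex 16.617 8.601 0.000
      vertex 16.617 0.000 16.302
    endloop
  endfacet
endsolid part

The G0 Z moves step by Δz≈2.329 mm. The G1 loops shrink linearly with z, so the solid tapers from its base footprint up to z≈16.3. Closing with a flat bottom cap and the tapered top and triangulating gives 8 facets — a wedge (ramp): 16.6 × 8.6 mm base, rising to 16.3 mm along the y=0 edge and sloping linearly to z=0 at y=8.6.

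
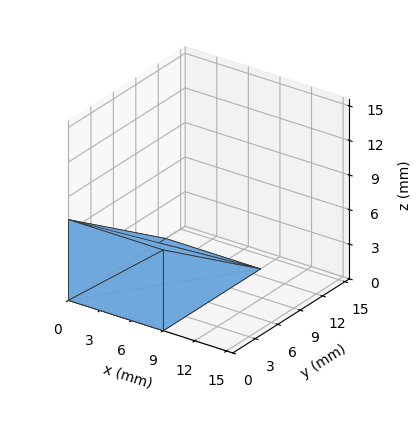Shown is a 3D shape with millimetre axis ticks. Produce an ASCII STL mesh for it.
Reading the render: the shape is a wedge (ramp): 9 × 13 mm base, rising to 7 mm along the y=0 edge and sloping linearly to z=0 at y=13 (dimensions read to the nearest mm from the axis ticks). For the STL, each face is triangulated and given an outward normal.

solid part
  facet normal 0.0000 0.0000 -1.0000
    outer loop
      vertex 9.0 13.0 0.0
      vertex 9.0 0.0 0.0
      vertex 0.0 0.0 0.0
    endloop
  endfacet
  facet normal 0.0000 0.0000 -1.0000
    outer loop
      vertex 0.0 13.0 0.0
      vertex 9.0 13.0 0.0
      vertex 0.0 0.0 0.0
    endloop
  endfacet
  facet normal 0.0000 -1.0000 0.0000
    outer loop
      vertex 0.0 0.0 0.0
      vertex 9.0 0.0 0.0
      vertex 9.0 0.0 7.0
    endloop
  endfacet
  facet normal 0.0000 -1.0000 0.0000
    outer loop
      vertex 0.0 0.0 0.0
      vertex 9.0 0.0 7.0
      vertex 0.0 0.0 7.0
    endloop
  endfacet
  facet normal 0.0000 0.4741 0.8805
    outer loop
      vertex 0.0 0.0 7.0
      vertex 9.0 0.0 7.0
      vertex 9.0 13.0 0.0
    endloop
  endfacet
  facet normal 0.0000 0.4741 0.8805
    outer loop
      vertex 0.0 0.0 7.0
      vertex 9.0 13.0 0.0
      vertex 0.0 13.0 0.0
    endloop
  endfacet
  facet normal -1.0000 0.0000 0.0000
    outer loop
      vertex 0.0 0.0 7.0
      vertex 0.0 13.0 0.0
      vertex 0.0 0.0 0.0
    endloop
  endfacet
  facet normal 1.0000 0.0000 0.0000
    outer loop
      vertex 9.0 0.0 0.0
      vertex 9.0 13.0 0.0
      vertex 9.0 0.0 7.0
    endloop
  endfacet
endsolid part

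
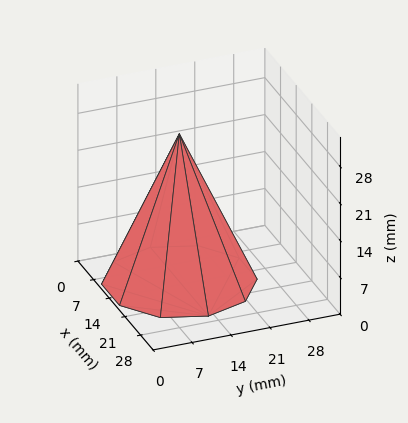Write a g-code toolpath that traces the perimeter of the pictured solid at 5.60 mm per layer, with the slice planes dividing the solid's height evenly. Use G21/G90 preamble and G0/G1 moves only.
Reading the render: the shape is a regular 10-sided pyramid, base circumscribed radius ≈ 13 mm, apex at z ≈ 28 mm (dimensions read to the nearest mm from the axis ticks). For the g-code, the solid's height is divided into equal slices at the stated Δz and each level perimeter traced with G1 moves after a G0 lift.

; perimeter-only toolpath
G21 ; units = mm
G90 ; absolute positioning
G28 ; home
; layer 1
G0 Z5.60
G0 X23.40 Y13.00
G1 X21.42 Y19.11
G1 X16.22 Y22.89
G1 X9.78 Y22.89
G1 X4.58 Y19.11
G1 X2.60 Y13.00
G1 X4.58 Y6.89
G1 X9.78 Y3.11
G1 X16.22 Y3.11
G1 X21.42 Y6.89
G1 X23.40 Y13.00
; layer 2
G0 Z11.20
G0 X20.80 Y13.00
G1 X19.31 Y17.58
G1 X15.41 Y20.42
G1 X10.59 Y20.42
G1 X6.69 Y17.58
G1 X5.20 Y13.00
G1 X6.69 Y8.42
G1 X10.59 Y5.58
G1 X15.41 Y5.58
G1 X19.31 Y8.42
G1 X20.80 Y13.00
; layer 3
G0 Z16.80
G0 X18.20 Y13.00
G1 X17.21 Y16.06
G1 X14.61 Y17.94
G1 X11.39 Y17.94
G1 X8.79 Y16.06
G1 X7.80 Y13.00
G1 X8.79 Y9.94
G1 X11.39 Y8.06
G1 X14.61 Y8.06
G1 X17.21 Y9.94
G1 X18.20 Y13.00
; layer 4
G0 Z22.40
G0 X15.60 Y13.00
G1 X15.10 Y14.53
G1 X13.80 Y15.47
G1 X12.20 Y15.47
G1 X10.90 Y14.53
G1 X10.40 Y13.00
G1 X10.90 Y11.47
G1 X12.20 Y10.53
G1 X13.80 Y10.53
G1 X15.10 Y11.47
G1 X15.60 Y13.00
M2 ; end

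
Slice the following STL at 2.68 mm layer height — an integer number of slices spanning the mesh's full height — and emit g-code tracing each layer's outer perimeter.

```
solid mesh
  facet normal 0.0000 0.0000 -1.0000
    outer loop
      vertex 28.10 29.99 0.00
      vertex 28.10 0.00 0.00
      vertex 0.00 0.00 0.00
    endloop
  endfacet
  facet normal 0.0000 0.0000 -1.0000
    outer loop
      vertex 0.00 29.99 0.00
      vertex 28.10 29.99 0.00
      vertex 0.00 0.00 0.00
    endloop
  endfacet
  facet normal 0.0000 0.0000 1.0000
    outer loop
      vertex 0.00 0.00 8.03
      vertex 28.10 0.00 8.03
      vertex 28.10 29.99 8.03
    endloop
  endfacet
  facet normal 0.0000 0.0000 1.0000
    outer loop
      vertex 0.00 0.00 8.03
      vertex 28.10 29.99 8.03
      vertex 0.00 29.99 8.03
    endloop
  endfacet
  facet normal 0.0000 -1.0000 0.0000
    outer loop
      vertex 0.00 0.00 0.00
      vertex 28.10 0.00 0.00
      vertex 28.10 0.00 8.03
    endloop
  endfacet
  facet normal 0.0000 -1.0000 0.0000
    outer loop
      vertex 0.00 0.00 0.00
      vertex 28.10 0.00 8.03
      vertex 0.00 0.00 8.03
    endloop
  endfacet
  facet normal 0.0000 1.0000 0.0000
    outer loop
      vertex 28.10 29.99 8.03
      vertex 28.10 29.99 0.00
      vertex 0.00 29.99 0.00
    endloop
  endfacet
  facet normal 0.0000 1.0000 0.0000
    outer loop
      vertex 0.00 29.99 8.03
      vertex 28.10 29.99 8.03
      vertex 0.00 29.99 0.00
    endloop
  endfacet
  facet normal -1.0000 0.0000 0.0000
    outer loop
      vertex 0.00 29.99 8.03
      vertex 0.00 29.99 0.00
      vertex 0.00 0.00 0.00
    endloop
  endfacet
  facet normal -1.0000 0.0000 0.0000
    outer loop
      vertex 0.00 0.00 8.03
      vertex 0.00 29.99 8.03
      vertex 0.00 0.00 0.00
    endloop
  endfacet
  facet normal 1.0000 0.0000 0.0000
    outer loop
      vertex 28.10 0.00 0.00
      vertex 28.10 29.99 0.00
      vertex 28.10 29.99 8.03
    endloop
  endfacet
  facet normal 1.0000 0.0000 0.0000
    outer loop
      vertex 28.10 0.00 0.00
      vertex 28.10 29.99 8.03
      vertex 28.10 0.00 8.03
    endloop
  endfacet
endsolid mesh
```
; perimeter-only toolpath
G21 ; units = mm
G90 ; absolute positioning
G28 ; home
; layer 1
G0 Z2.68
G0 X0.00 Y0.00
G1 X28.10 Y0.00
G1 X28.10 Y29.99
G1 X0.00 Y29.99
G1 X0.00 Y0.00
; layer 2
G0 Z5.35
G0 X0.00 Y0.00
G1 X28.10 Y0.00
G1 X28.10 Y29.99
G1 X0.00 Y29.99
G1 X0.00 Y0.00
; layer 3
G0 Z8.03
G0 X0.00 Y0.00
G1 X28.10 Y0.00
G1 X28.10 Y29.99
G1 X0.00 Y29.99
G1 X0.00 Y0.00
M2 ; end

The solid is a rectangular box, roughly 28.1 × 30 mm footprint and 8.03 mm tall. Slicing at Δz = 2.68 mm — 3 equal slices spanning the solid's height, so layer i sits at z = i·h/3 — gives 3 non-empty perimeters. Each is a 4-segment closed polygon; G0 lifts to the layer z and rapids to the start vertex, then G1 traces the edges.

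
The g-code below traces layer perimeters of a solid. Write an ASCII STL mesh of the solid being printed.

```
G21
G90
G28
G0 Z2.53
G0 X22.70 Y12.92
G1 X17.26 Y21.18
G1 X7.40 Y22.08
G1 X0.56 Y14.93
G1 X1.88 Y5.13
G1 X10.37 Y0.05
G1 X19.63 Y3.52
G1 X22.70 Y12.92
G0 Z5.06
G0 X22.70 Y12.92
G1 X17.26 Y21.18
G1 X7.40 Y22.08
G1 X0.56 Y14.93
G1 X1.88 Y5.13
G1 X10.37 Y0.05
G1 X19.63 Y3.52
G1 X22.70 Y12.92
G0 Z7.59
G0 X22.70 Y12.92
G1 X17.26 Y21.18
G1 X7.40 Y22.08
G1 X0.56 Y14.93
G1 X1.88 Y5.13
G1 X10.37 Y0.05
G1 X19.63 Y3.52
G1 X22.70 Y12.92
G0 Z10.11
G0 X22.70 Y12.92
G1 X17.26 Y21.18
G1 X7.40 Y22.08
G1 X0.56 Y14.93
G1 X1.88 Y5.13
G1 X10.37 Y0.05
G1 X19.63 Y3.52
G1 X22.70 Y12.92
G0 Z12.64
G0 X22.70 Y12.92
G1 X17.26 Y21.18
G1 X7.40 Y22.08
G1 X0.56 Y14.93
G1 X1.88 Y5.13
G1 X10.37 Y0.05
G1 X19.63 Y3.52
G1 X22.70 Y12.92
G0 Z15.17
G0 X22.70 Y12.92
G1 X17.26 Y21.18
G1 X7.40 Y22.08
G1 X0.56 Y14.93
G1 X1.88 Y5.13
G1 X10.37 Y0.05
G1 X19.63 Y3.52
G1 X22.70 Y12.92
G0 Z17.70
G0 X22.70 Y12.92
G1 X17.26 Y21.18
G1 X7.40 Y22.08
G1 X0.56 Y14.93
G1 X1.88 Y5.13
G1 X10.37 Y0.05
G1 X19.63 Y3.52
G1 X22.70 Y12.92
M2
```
solid part
  facet normal 0.0000 0.0000 -1.0000
    outer loop
      vertex 7.40 22.08 0.00
      vertex 17.26 21.18 0.00
      vertex 22.70 12.92 0.00
    endloop
  endfacet
  facet normal 0.0000 0.0000 -1.0000
    outer loop
      vertex 0.56 14.93 0.00
      vertex 7.40 22.08 0.00
      vertex 22.70 12.92 0.00
    endloop
  endfacet
  facet normal 0.0000 0.0000 -1.0000
    outer loop
      vertex 1.88 5.13 0.00
      vertex 0.56 14.93 0.00
      vertex 22.70 12.92 0.00
    endloop
  endfacet
  facet normal 0.0000 0.0000 -1.0000
    outer loop
      vertex 10.37 0.05 0.00
      vertex 1.88 5.13 0.00
      vertex 22.70 12.92 0.00
    endloop
  endfacet
  facet normal 0.0000 0.0000 -1.0000
    outer loop
      vertex 19.63 3.52 0.00
      vertex 10.37 0.05 0.00
      vertex 22.70 12.92 0.00
    endloop
  endfacet
  facet normal 0.0000 0.0000 1.0000
    outer loop
      vertex 22.70 12.92 17.70
      vertex 17.26 21.18 17.70
      vertex 7.40 22.08 17.70
    endloop
  endfacet
  facet normal 0.0000 0.0000 1.0000
    outer loop
      vertex 22.70 12.92 17.70
      vertex 7.40 22.08 17.70
      vertex 0.56 14.93 17.70
    endloop
  endfacet
  facet normal 0.0000 0.0000 1.0000
    outer loop
      vertex 22.70 12.92 17.70
      vertex 0.56 14.93 17.70
      vertex 1.88 5.13 17.70
    endloop
  endfacet
  facet normal 0.0000 0.0000 1.0000
    outer loop
      vertex 22.70 12.92 17.70
      vertex 1.88 5.13 17.70
      vertex 10.37 0.05 17.70
    endloop
  endfacet
  facet normal 0.0000 0.0000 1.0000
    outer loop
      vertex 22.70 12.92 17.70
      vertex 10.37 0.05 17.70
      vertex 19.63 3.52 17.70
    endloop
  endfacet
  facet normal 0.8351 0.5500 0.0000
    outer loop
      vertex 22.70 12.92 0.00
      vertex 17.26 21.18 0.00
      vertex 17.26 21.18 17.70
    endloop
  endfacet
  facet normal 0.8351 0.5500 0.0000
    outer loop
      vertex 22.70 12.92 0.00
      vertex 17.26 21.18 17.70
      vertex 22.70 12.92 17.70
    endloop
  endfacet
  facet normal 0.0909 0.9959 0.0000
    outer loop
      vertex 17.26 21.18 0.00
      vertex 7.40 22.08 0.00
      vertex 7.40 22.08 17.70
    endloop
  endfacet
  facet normal 0.0909 0.9959 0.0000
    outer loop
      vertex 17.26 21.18 0.00
      vertex 7.40 22.08 17.70
      vertex 17.26 21.18 17.70
    endloop
  endfacet
  facet normal -0.7226 0.6913 0.0000
    outer loop
      vertex 7.40 22.08 0.00
      vertex 0.56 14.93 0.00
      vertex 0.56 14.93 17.70
    endloop
  endfacet
  facet normal -0.7226 0.6913 0.0000
    outer loop
      vertex 7.40 22.08 0.00
      vertex 0.56 14.93 17.70
      vertex 7.40 22.08 17.70
    endloop
  endfacet
  facet normal -0.9911 -0.1335 0.0000
    outer loop
      vertex 0.56 14.93 0.00
      vertex 1.88 5.13 0.00
      vertex 1.88 5.13 17.70
    endloop
  endfacet
  facet normal -0.9911 -0.1335 0.0000
    outer loop
      vertex 0.56 14.93 0.00
      vertex 1.88 5.13 17.70
      vertex 0.56 14.93 17.70
    endloop
  endfacet
  facet normal -0.5135 -0.8581 0.0000
    outer loop
      vertex 1.88 5.13 0.00
      vertex 10.37 0.05 0.00
      vertex 10.37 0.05 17.70
    endloop
  endfacet
  facet normal -0.5135 -0.8581 0.0000
    outer loop
      vertex 1.88 5.13 0.00
      vertex 10.37 0.05 17.70
      vertex 1.88 5.13 17.70
    endloop
  endfacet
  facet normal 0.3509 -0.9364 0.0000
    outer loop
      vertex 10.37 0.05 0.00
      vertex 19.63 3.52 0.00
      vertex 19.63 3.52 17.70
    endloop
  endfacet
  facet normal 0.3509 -0.9364 0.0000
    outer loop
      vertex 10.37 0.05 0.00
      vertex 19.63 3.52 17.70
      vertex 10.37 0.05 17.70
    endloop
  endfacet
  facet normal 0.9506 -0.3105 0.0000
    outer loop
      vertex 19.63 3.52 0.00
      vertex 22.70 12.92 0.00
      vertex 22.70 12.92 17.70
    endloop
  endfacet
  facet normal 0.9506 -0.3105 0.0000
    outer loop
      vertex 19.63 3.52 0.00
      vertex 22.70 12.92 17.70
      vertex 19.63 3.52 17.70
    endloop
  endfacet
endsolid part

The G0 Z moves step by Δz≈2.53 mm. Every layer's G1 loop is the same polygon, so the solid is a straight extrusion of it from z=0 to z≈17.7. Closing with flat bottom and top caps and triangulating gives 24 facets — a regular 7-sided prism (a cylinder approximated with 7 flat sides), circumscribed radius ≈ 11.4 mm, height ≈ 17.7 mm.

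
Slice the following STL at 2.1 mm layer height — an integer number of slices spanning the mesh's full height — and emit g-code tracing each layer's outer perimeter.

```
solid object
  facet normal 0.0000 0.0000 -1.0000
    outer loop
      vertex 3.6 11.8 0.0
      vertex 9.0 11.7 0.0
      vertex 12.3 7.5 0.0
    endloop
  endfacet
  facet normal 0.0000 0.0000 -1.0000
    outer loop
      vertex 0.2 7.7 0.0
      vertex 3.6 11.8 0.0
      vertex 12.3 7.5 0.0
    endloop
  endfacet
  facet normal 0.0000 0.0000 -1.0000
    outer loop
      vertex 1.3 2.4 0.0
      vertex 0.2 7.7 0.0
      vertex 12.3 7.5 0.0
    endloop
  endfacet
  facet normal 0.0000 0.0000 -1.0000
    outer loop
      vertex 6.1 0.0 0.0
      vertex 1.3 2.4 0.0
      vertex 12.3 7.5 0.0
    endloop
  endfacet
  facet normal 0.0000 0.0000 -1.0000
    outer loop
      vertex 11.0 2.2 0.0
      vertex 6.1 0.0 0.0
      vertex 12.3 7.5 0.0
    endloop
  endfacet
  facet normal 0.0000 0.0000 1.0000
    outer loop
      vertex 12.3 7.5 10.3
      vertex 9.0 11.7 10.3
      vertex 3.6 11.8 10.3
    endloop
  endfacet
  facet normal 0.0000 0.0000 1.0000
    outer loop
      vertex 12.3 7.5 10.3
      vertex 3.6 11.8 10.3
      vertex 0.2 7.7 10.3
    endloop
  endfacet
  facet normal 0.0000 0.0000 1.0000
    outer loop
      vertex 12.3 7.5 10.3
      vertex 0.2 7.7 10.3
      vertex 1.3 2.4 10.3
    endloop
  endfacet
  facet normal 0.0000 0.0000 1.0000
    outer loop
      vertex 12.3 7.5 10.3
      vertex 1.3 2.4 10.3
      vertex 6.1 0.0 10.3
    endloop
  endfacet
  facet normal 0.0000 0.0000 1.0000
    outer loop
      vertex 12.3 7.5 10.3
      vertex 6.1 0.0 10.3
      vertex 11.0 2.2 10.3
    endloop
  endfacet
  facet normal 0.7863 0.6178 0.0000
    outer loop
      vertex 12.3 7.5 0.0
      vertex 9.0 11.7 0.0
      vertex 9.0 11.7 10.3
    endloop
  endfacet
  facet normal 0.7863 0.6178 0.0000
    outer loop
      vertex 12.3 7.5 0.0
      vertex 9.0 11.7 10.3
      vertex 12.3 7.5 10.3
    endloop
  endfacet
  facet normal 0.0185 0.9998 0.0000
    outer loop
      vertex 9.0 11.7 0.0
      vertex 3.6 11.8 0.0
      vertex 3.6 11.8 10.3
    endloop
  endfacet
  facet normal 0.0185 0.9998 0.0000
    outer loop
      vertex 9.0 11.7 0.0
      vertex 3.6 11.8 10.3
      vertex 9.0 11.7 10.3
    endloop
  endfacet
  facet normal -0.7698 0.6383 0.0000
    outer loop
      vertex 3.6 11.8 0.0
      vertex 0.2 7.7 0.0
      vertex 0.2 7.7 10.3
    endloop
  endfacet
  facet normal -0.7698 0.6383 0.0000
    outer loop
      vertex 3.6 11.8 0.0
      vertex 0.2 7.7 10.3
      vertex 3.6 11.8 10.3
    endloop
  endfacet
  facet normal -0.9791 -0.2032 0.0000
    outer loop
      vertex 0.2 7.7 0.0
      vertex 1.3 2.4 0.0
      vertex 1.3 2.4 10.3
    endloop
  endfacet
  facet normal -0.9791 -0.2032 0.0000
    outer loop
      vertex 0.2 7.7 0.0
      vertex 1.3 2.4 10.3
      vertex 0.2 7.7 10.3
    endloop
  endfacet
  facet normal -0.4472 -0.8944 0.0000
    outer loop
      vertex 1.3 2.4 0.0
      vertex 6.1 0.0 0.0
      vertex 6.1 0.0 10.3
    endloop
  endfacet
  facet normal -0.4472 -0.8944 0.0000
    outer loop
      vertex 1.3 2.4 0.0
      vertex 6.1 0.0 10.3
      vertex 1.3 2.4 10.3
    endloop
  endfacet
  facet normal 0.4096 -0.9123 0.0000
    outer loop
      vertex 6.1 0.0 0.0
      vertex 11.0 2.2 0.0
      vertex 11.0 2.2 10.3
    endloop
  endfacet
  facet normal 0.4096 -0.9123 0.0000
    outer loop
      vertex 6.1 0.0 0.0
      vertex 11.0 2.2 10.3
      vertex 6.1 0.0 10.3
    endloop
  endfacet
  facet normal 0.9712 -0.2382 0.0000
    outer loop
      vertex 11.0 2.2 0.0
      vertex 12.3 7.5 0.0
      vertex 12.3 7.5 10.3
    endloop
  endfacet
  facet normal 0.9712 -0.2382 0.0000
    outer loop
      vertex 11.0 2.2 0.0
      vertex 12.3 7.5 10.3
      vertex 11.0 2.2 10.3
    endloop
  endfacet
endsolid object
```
; perimeter-only toolpath
G21 ; units = mm
G90 ; absolute positioning
G28 ; home
; layer 1
G0 Z2.1
G0 X12.3 Y7.5
G1 X9.0 Y11.7
G1 X3.6 Y11.8
G1 X0.2 Y7.7
G1 X1.3 Y2.4
G1 X6.1 Y0.0
G1 X11.0 Y2.2
G1 X12.3 Y7.5
; layer 2
G0 Z4.1
G0 X12.3 Y7.5
G1 X9.0 Y11.7
G1 X3.6 Y11.8
G1 X0.2 Y7.7
G1 X1.3 Y2.4
G1 X6.1 Y0.0
G1 X11.0 Y2.2
G1 X12.3 Y7.5
; layer 3
G0 Z6.2
G0 X12.3 Y7.5
G1 X9.0 Y11.7
G1 X3.6 Y11.8
G1 X0.2 Y7.7
G1 X1.3 Y2.4
G1 X6.1 Y0.0
G1 X11.0 Y2.2
G1 X12.3 Y7.5
; layer 4
G0 Z8.2
G0 X12.3 Y7.5
G1 X9.0 Y11.7
G1 X3.6 Y11.8
G1 X0.2 Y7.7
G1 X1.3 Y2.4
G1 X6.1 Y0.0
G1 X11.0 Y2.2
G1 X12.3 Y7.5
; layer 5
G0 Z10.3
G0 X12.3 Y7.5
G1 X9.0 Y11.7
G1 X3.6 Y11.8
G1 X0.2 Y7.7
G1 X1.3 Y2.4
G1 X6.1 Y0.0
G1 X11.0 Y2.2
G1 X12.3 Y7.5
M2 ; end

The solid is a regular 7-sided prism (a cylinder approximated with 7 flat sides), circumscribed radius ≈ 6.2 mm, height ≈ 10.3 mm. Slicing at Δz = 2.1 mm — 5 equal slices spanning the solid's height, so layer i sits at z = i·h/5 — gives 5 non-empty perimeters. Each is a 7-segment closed polygon; G0 lifts to the layer z and rapids to the start vertex, then G1 traces the edges.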